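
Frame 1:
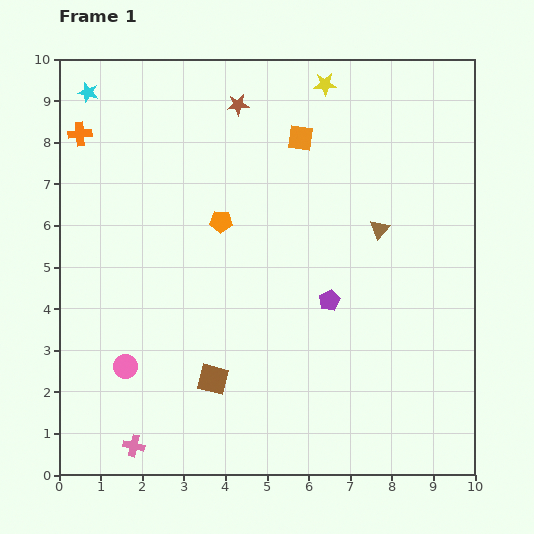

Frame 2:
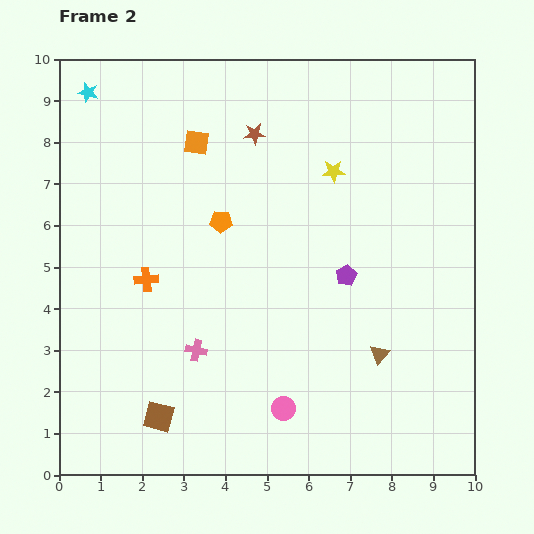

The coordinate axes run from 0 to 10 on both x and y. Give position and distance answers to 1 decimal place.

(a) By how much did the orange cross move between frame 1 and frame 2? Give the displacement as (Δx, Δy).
(1.6, -3.5)

The orange cross was at (0.5, 8.2) in frame 1 and (2.1, 4.7) in frame 2.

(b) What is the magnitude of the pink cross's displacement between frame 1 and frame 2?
2.7

The pink cross moved from (1.8, 0.7) to (3.3, 3.0), a distance of √(1.5² + 2.3²) ≈ 2.7.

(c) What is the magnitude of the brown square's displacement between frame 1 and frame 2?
1.6

The brown square moved from (3.7, 2.3) to (2.4, 1.4), a distance of √(1.3² + 0.9²) ≈ 1.6.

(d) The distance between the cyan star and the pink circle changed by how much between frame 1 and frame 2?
+2.2

Distance in frame 1: 6.7. Distance in frame 2: 8.9.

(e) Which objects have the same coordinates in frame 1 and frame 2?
the cyan star, the orange pentagon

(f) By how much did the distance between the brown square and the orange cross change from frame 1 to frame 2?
-3.4

Distance in frame 1: 6.7. Distance in frame 2: 3.3.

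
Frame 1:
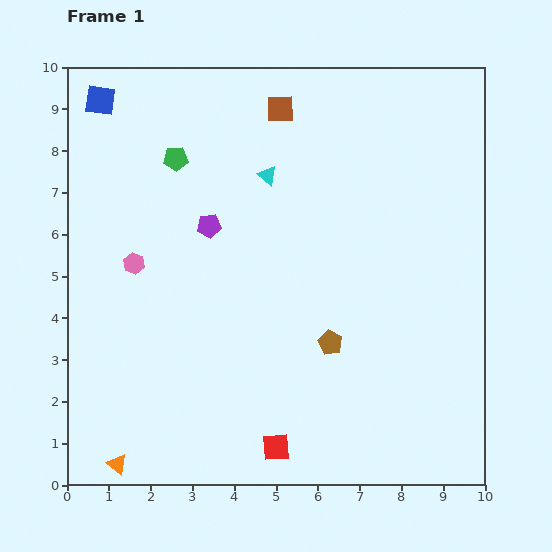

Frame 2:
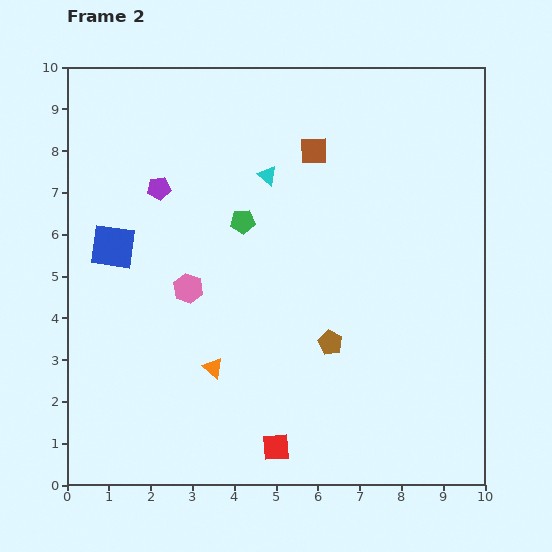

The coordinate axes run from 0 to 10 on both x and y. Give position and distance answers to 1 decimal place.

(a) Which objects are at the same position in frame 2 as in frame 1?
the red square, the brown pentagon, the cyan triangle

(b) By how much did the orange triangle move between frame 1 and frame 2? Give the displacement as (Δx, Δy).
(2.3, 2.3)

The orange triangle was at (1.2, 0.5) in frame 1 and (3.5, 2.8) in frame 2.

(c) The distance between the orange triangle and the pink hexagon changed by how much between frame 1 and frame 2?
-2.8

Distance in frame 1: 4.8. Distance in frame 2: 2.0.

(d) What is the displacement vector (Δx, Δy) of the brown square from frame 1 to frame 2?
(0.8, -1.0)

The brown square was at (5.1, 9.0) in frame 1 and (5.9, 8.0) in frame 2.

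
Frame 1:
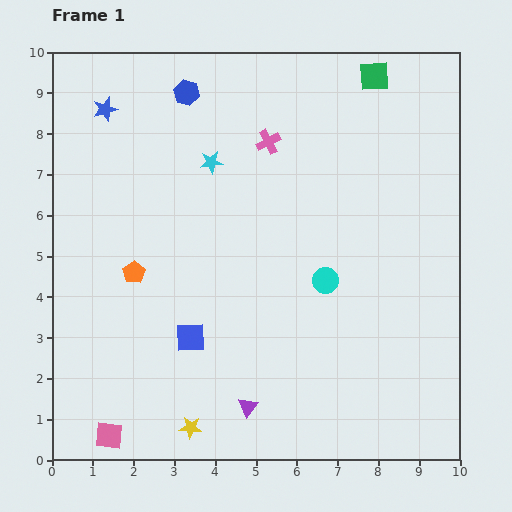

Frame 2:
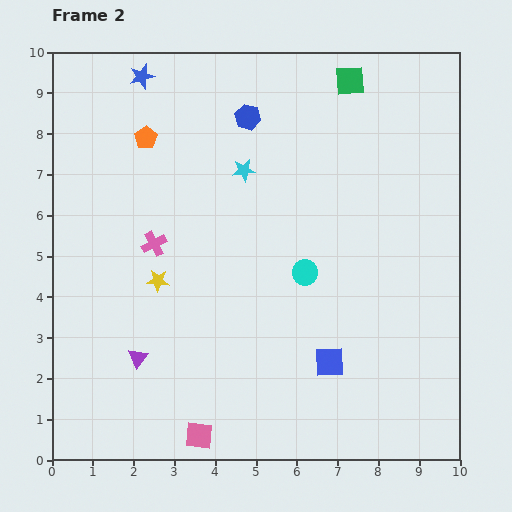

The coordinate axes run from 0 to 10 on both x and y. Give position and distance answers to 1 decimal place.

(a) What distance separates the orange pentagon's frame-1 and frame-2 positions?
3.3

The orange pentagon moved from (2.0, 4.6) to (2.3, 7.9), a distance of √(0.3² + 3.3²) ≈ 3.3.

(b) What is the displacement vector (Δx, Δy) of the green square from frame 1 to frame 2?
(-0.6, -0.1)

The green square was at (7.9, 9.4) in frame 1 and (7.3, 9.3) in frame 2.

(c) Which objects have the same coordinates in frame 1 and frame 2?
none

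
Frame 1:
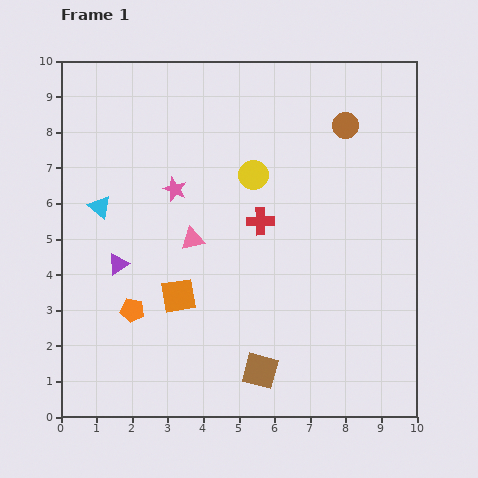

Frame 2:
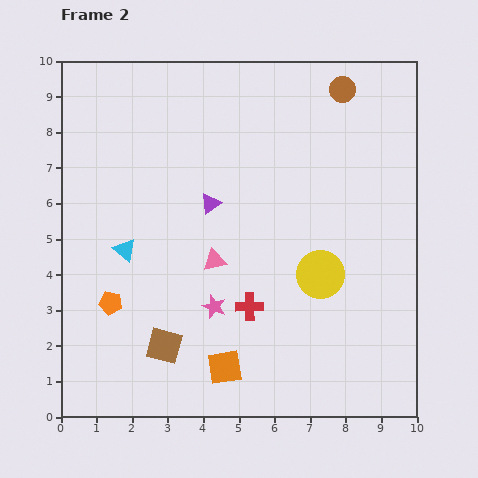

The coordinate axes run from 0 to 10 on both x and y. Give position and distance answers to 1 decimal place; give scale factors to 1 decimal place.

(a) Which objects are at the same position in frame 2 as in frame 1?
none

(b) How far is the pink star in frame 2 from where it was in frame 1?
3.5

The pink star moved from (3.2, 6.4) to (4.3, 3.1), a distance of √(1.1² + 3.3²) ≈ 3.5.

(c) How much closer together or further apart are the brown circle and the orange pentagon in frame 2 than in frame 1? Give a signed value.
+0.9

Distance in frame 1: 7.9. Distance in frame 2: 8.8.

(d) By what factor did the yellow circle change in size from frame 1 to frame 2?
1.6×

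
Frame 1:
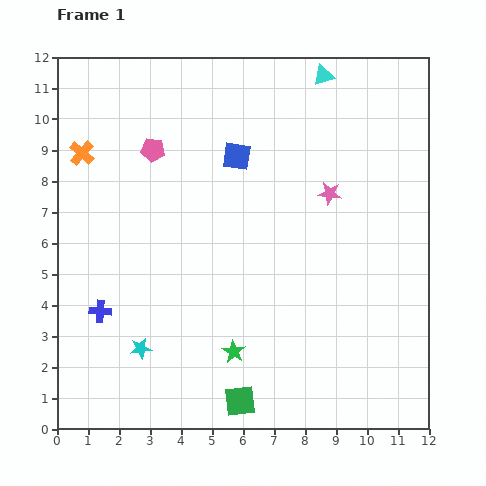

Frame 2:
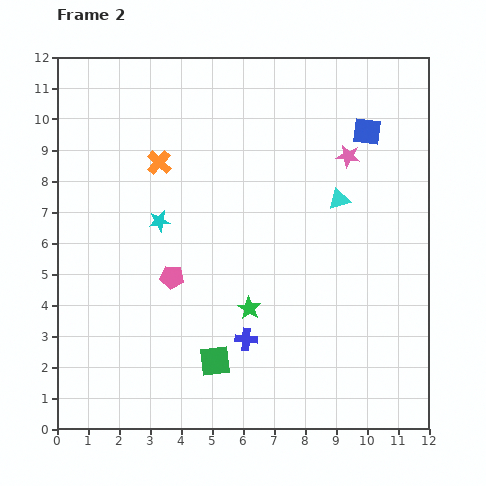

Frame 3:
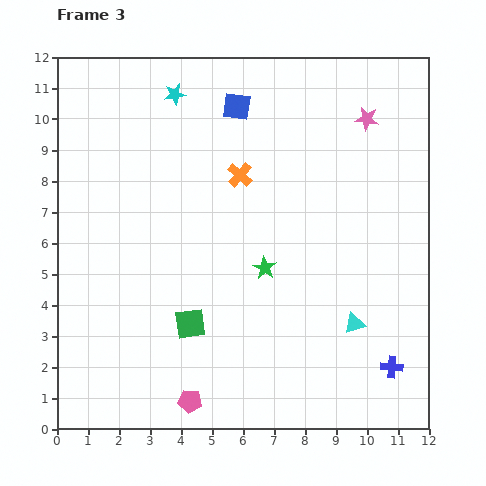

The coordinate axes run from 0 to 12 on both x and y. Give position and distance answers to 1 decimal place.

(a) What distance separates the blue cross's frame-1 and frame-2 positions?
4.8

The blue cross moved from (1.4, 3.8) to (6.1, 2.9), a distance of √(4.7² + 0.9²) ≈ 4.8.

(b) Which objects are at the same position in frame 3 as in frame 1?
none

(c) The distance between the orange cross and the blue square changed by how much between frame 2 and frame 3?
-4.6

Distance in frame 2: 6.8. Distance in frame 3: 2.2.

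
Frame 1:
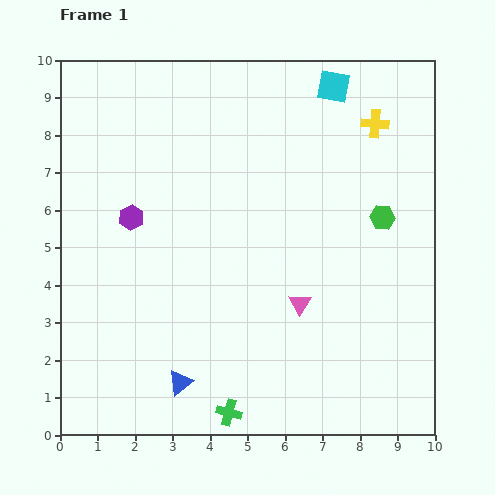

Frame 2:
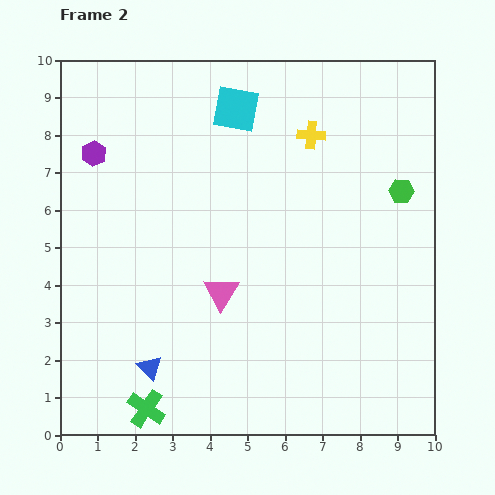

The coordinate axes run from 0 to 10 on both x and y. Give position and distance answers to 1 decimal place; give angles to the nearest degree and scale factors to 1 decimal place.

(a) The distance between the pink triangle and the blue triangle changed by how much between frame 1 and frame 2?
-1.0

Distance in frame 1: 3.8. Distance in frame 2: 2.8.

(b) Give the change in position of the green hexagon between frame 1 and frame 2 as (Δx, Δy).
(0.5, 0.7)

The green hexagon was at (8.6, 5.8) in frame 1 and (9.1, 6.5) in frame 2.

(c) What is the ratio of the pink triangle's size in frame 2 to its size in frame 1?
1.6×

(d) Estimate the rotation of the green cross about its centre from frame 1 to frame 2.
19° clockwise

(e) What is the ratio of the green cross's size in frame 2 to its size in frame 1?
1.5×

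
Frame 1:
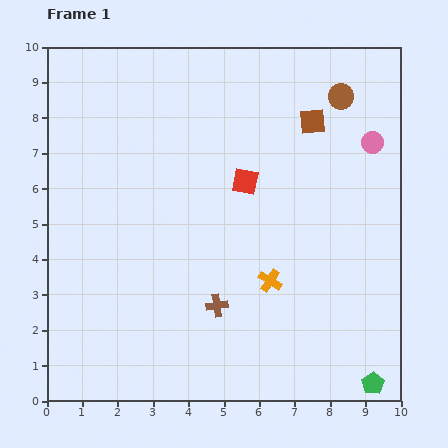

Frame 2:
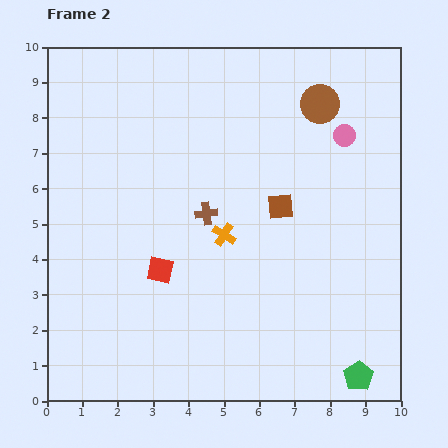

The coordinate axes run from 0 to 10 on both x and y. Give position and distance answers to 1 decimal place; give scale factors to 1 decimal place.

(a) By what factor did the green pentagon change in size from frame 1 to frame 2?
1.3×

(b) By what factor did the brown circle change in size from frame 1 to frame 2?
1.5×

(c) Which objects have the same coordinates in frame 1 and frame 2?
none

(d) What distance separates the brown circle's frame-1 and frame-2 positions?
0.6

The brown circle moved from (8.3, 8.6) to (7.7, 8.4), a distance of √(0.6² + 0.2²) ≈ 0.6.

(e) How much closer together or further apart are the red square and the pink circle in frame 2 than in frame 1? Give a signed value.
+2.6

Distance in frame 1: 3.8. Distance in frame 2: 6.4.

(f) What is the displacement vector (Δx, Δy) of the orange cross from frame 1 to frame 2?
(-1.3, 1.3)

The orange cross was at (6.3, 3.4) in frame 1 and (5.0, 4.7) in frame 2.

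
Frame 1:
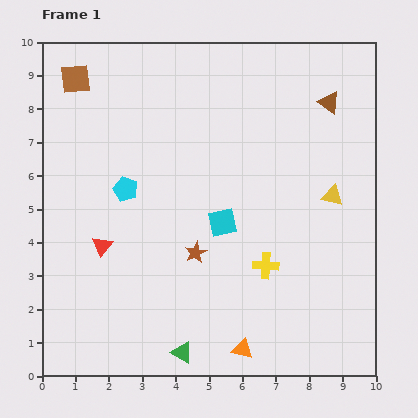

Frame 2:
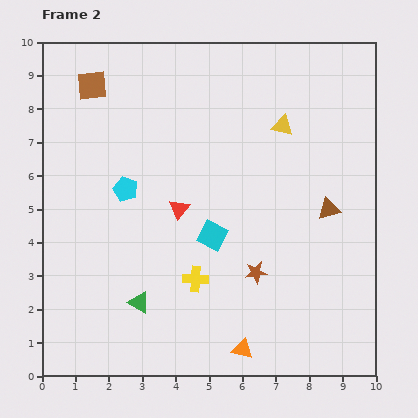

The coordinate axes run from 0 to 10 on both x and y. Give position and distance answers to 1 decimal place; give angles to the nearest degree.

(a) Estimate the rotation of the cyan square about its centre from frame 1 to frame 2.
39° clockwise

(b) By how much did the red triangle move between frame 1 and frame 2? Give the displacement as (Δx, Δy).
(2.3, 1.1)

The red triangle was at (1.8, 3.9) in frame 1 and (4.1, 5.0) in frame 2.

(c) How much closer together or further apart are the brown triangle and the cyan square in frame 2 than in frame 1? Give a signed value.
-1.2

Distance in frame 1: 4.8. Distance in frame 2: 3.6.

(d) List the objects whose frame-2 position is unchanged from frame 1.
the cyan pentagon, the orange triangle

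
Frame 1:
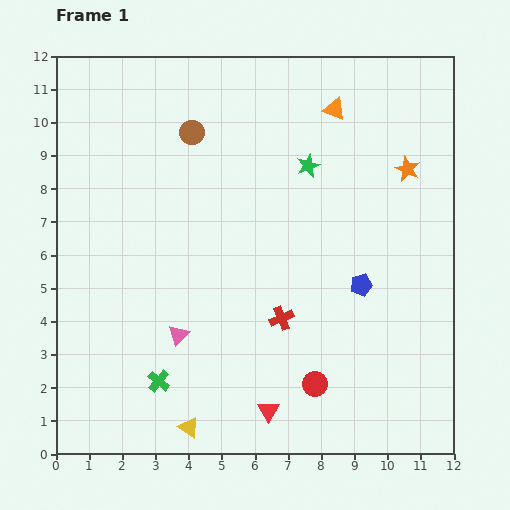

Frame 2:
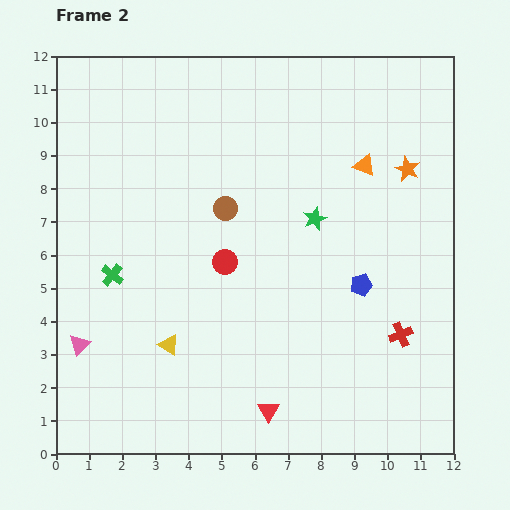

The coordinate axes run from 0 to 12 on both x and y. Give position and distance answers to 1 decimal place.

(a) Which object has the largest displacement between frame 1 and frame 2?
the red circle

(moved 4.6; next 3.6)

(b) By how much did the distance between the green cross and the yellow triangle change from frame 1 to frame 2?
+1.0

Distance in frame 1: 1.7. Distance in frame 2: 2.7.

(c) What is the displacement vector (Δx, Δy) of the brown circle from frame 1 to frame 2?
(1.0, -2.3)

The brown circle was at (4.1, 9.7) in frame 1 and (5.1, 7.4) in frame 2.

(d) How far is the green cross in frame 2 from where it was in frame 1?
3.5

The green cross moved from (3.1, 2.2) to (1.7, 5.4), a distance of √(1.4² + 3.2²) ≈ 3.5.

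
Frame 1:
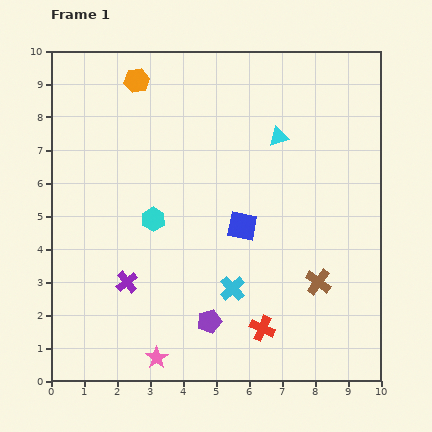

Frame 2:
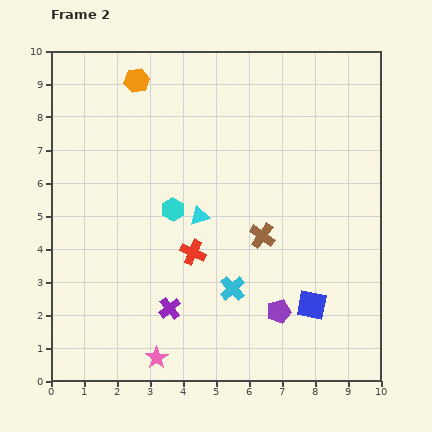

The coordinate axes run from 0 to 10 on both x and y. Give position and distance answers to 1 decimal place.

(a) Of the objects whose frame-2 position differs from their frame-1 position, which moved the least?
the cyan hexagon

(moved 0.7)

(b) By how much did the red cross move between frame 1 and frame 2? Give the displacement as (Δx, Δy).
(-2.1, 2.3)

The red cross was at (6.4, 1.6) in frame 1 and (4.3, 3.9) in frame 2.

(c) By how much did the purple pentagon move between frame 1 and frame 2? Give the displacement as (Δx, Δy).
(2.1, 0.3)

The purple pentagon was at (4.8, 1.8) in frame 1 and (6.9, 2.1) in frame 2.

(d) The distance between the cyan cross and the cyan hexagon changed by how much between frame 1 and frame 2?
-0.2

Distance in frame 1: 3.2. Distance in frame 2: 3.0.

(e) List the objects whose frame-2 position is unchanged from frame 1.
the cyan cross, the pink star, the orange hexagon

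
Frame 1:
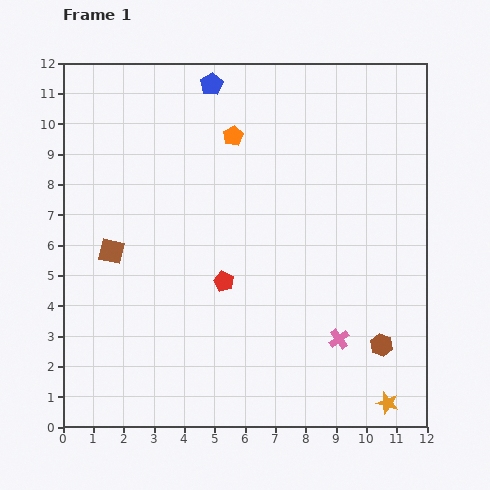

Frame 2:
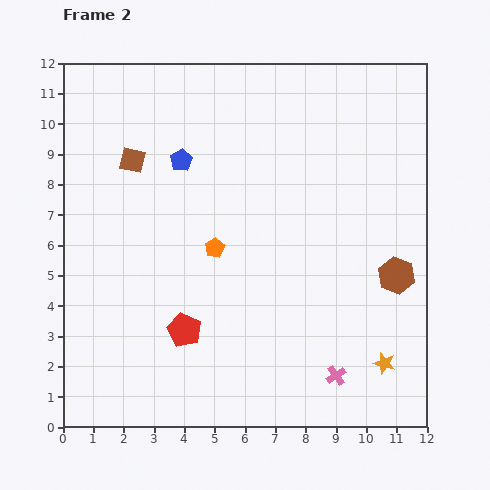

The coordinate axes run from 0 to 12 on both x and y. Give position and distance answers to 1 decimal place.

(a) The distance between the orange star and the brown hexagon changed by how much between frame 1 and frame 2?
+1.0

Distance in frame 1: 1.9. Distance in frame 2: 2.9.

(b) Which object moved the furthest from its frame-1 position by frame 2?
the orange pentagon

(moved 3.7; next 3.1)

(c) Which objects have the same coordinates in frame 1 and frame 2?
none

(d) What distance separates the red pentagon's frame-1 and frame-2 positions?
2.1

The red pentagon moved from (5.3, 4.8) to (4.0, 3.2), a distance of √(1.3² + 1.6²) ≈ 2.1.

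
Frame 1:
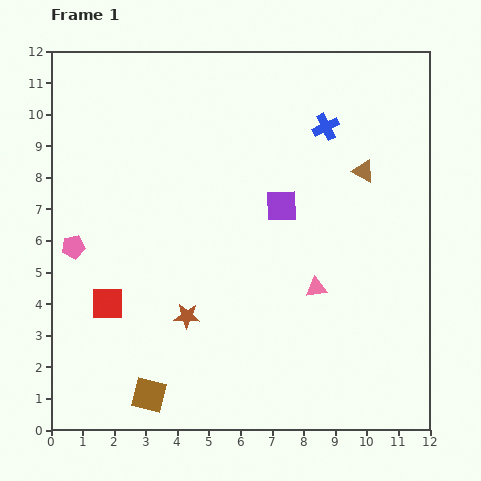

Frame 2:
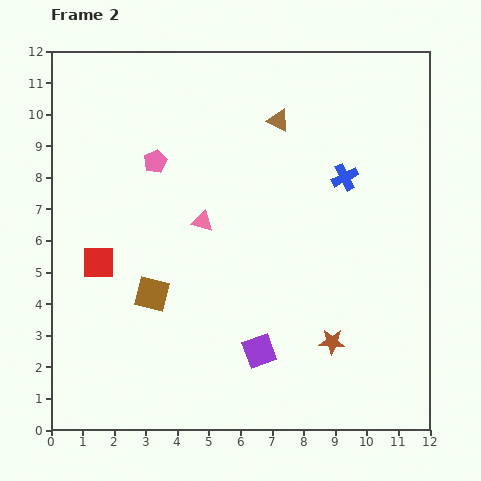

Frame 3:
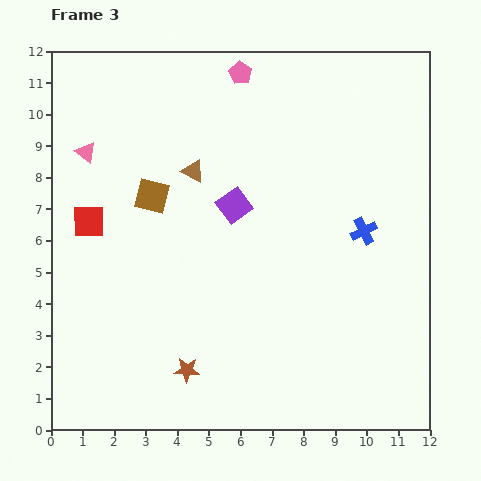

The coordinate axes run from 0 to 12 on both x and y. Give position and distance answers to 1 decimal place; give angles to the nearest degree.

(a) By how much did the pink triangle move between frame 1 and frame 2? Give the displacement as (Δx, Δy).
(-3.6, 2.1)

The pink triangle was at (8.4, 4.5) in frame 1 and (4.8, 6.6) in frame 2.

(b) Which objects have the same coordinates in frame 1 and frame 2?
none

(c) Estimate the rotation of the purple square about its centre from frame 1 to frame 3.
35° counter-clockwise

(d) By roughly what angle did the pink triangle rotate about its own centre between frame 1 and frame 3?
47° clockwise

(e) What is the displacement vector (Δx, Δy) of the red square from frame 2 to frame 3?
(-0.3, 1.3)

The red square was at (1.5, 5.3) in frame 2 and (1.2, 6.6) in frame 3.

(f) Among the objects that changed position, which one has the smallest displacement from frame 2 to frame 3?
the red square

(moved 1.3)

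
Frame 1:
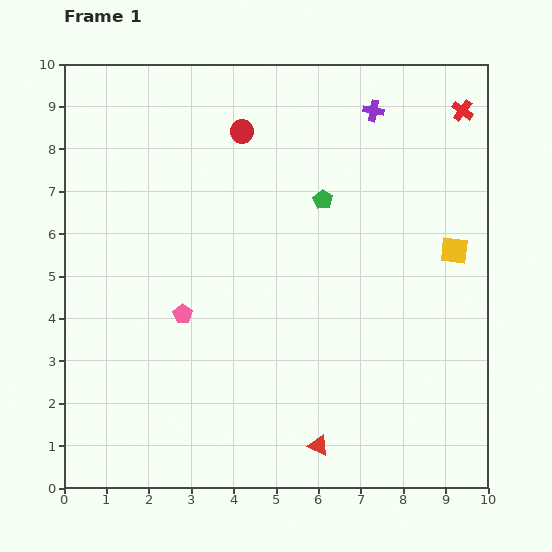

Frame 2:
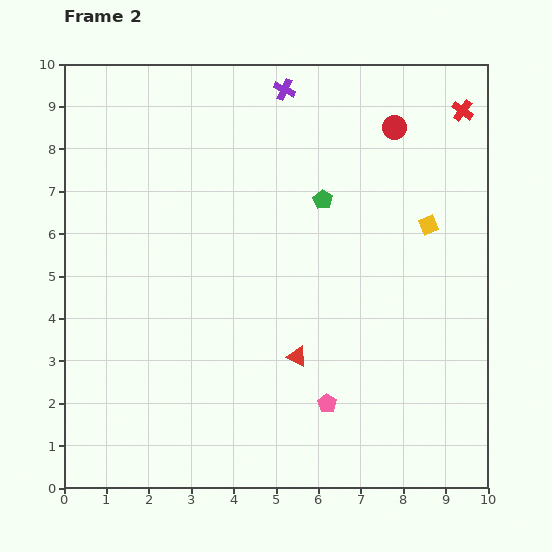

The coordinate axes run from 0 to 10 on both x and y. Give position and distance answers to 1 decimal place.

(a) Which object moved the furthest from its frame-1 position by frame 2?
the pink pentagon

(moved 4.0; next 3.6)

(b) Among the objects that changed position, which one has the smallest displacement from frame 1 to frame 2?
the yellow square

(moved 0.8)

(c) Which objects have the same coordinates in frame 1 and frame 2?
the red cross, the green pentagon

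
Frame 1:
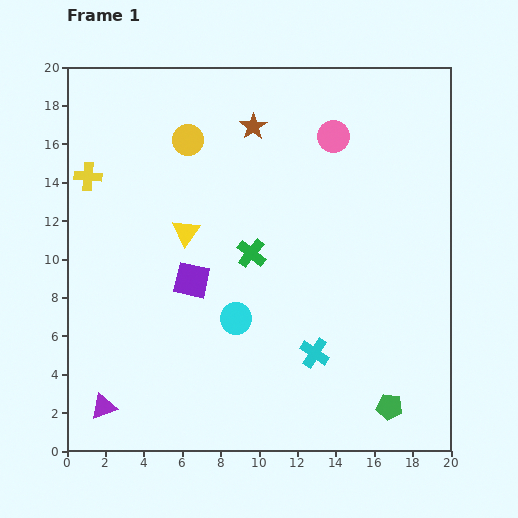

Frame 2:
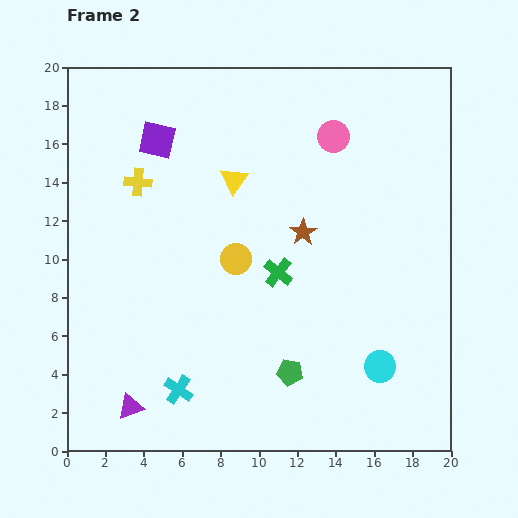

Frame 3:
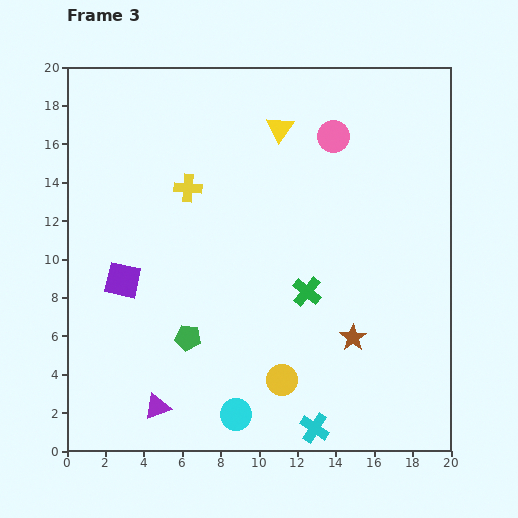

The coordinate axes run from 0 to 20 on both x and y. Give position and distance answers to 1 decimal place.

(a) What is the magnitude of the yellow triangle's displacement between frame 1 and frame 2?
3.7

The yellow triangle moved from (6.2, 11.4) to (8.7, 14.1), a distance of √(2.5² + 2.7²) ≈ 3.7.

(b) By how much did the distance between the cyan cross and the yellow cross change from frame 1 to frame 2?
-4.0

Distance in frame 1: 15.0. Distance in frame 2: 11.0.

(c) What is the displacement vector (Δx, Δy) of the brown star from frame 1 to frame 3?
(5.2, -11.0)

The brown star was at (9.7, 16.9) in frame 1 and (14.9, 5.9) in frame 3.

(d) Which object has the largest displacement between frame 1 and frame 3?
the yellow circle

(moved 13.4; next 12.2)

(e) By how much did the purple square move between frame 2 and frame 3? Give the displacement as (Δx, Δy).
(-1.8, -7.3)

The purple square was at (4.7, 16.2) in frame 2 and (2.9, 8.9) in frame 3.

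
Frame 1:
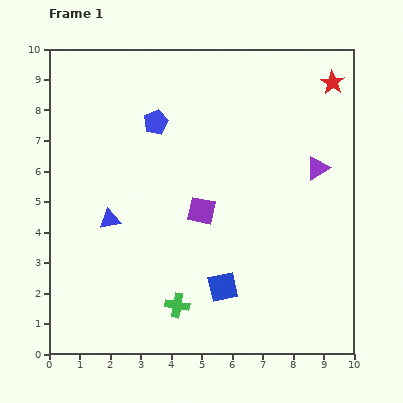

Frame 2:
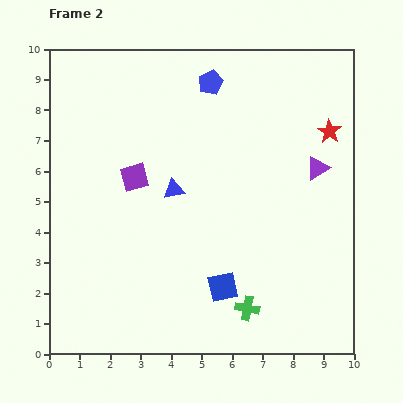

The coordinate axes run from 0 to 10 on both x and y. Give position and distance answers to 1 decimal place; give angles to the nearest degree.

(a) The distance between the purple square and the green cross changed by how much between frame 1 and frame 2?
+2.5

Distance in frame 1: 3.2. Distance in frame 2: 5.7.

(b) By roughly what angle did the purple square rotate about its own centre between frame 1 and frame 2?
28° counter-clockwise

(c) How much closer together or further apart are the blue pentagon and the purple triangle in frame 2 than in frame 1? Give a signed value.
-1.0

Distance in frame 1: 5.5. Distance in frame 2: 4.5.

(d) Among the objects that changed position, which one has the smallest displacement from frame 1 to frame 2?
the red star

(moved 1.6)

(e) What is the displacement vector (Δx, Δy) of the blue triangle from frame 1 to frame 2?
(2.1, 1.0)

The blue triangle was at (2.0, 4.4) in frame 1 and (4.1, 5.4) in frame 2.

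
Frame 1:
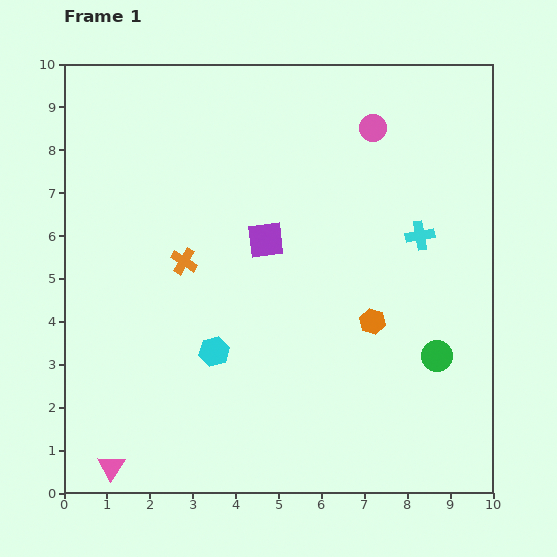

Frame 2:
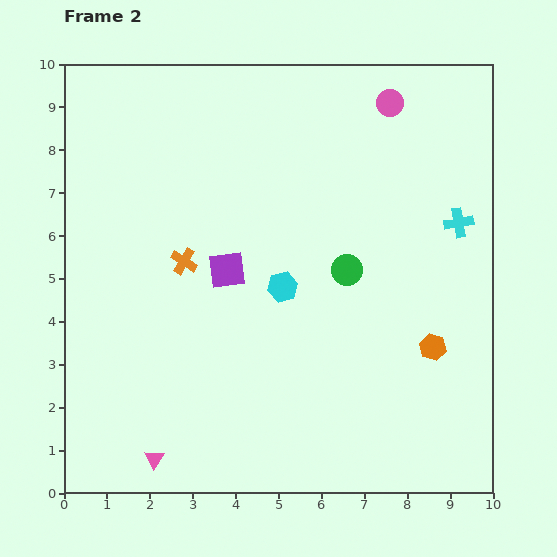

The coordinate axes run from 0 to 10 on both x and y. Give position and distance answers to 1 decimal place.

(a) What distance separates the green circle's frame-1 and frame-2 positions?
2.9

The green circle moved from (8.7, 3.2) to (6.6, 5.2), a distance of √(2.1² + 2.0²) ≈ 2.9.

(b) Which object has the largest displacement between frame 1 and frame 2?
the green circle

(moved 2.9; next 2.2)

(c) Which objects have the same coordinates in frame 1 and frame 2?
the orange cross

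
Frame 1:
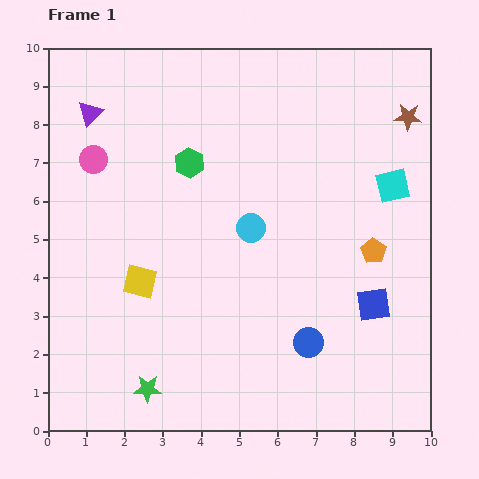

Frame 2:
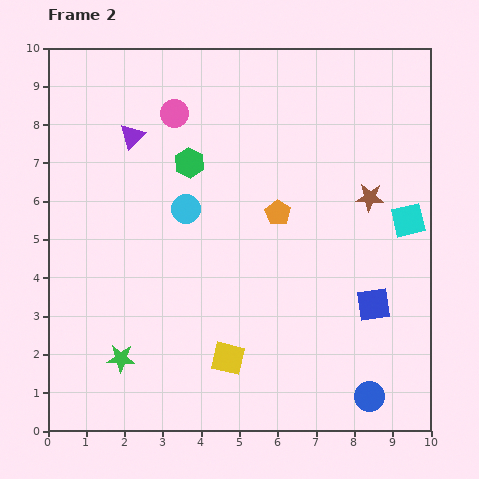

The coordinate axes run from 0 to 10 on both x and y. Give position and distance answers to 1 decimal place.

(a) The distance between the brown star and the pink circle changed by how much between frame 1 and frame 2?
-2.7

Distance in frame 1: 8.3. Distance in frame 2: 5.6.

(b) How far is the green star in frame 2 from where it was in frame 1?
1.1

The green star moved from (2.6, 1.1) to (1.9, 1.9), a distance of √(0.7² + 0.8²) ≈ 1.1.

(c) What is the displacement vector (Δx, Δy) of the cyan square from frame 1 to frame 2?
(0.4, -0.9)

The cyan square was at (9.0, 6.4) in frame 1 and (9.4, 5.5) in frame 2.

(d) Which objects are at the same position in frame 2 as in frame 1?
the green hexagon, the blue square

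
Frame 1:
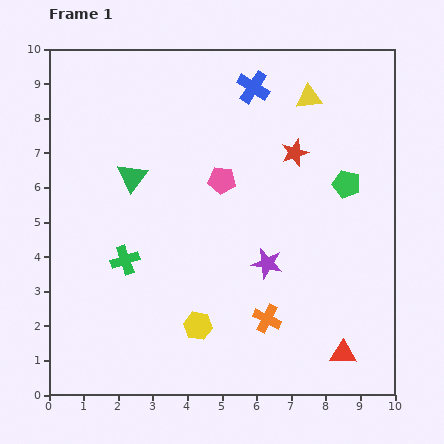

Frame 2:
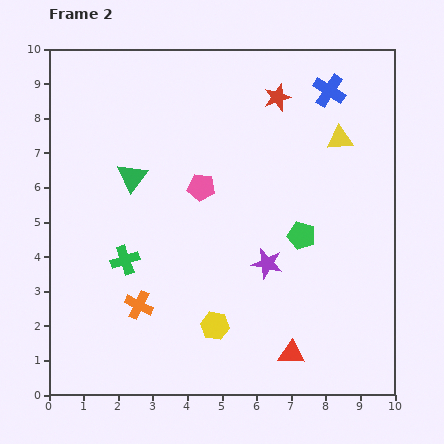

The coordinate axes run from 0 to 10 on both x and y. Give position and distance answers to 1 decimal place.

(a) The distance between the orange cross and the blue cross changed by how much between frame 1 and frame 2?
+1.6

Distance in frame 1: 6.7. Distance in frame 2: 8.3.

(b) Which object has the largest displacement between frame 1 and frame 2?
the orange cross

(moved 3.7; next 2.2)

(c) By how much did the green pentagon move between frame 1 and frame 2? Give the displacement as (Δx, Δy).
(-1.3, -1.5)

The green pentagon was at (8.6, 6.1) in frame 1 and (7.3, 4.6) in frame 2.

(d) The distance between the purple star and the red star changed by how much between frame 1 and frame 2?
+1.5

Distance in frame 1: 3.3. Distance in frame 2: 4.8.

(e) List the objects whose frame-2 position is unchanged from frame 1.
the green triangle, the green cross, the purple star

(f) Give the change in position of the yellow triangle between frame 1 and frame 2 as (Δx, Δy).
(0.9, -1.2)

The yellow triangle was at (7.5, 8.6) in frame 1 and (8.4, 7.4) in frame 2.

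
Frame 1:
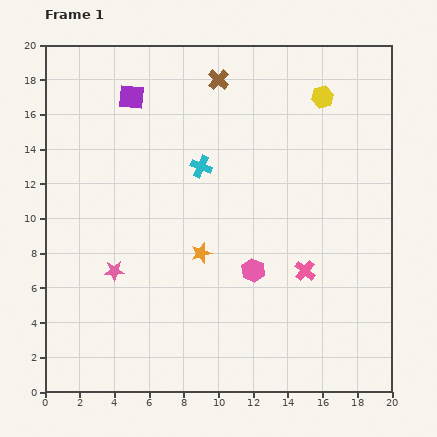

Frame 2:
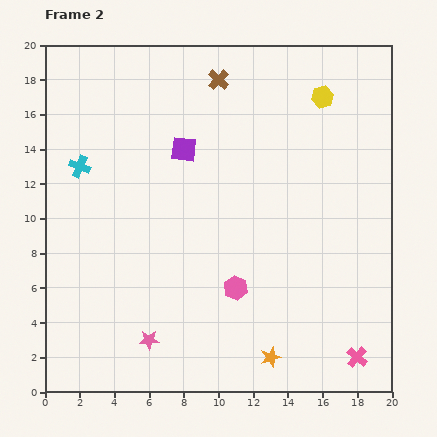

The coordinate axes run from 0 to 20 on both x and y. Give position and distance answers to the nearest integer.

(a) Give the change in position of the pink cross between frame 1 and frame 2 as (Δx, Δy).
(3, -5)

The pink cross was at (15, 7) in frame 1 and (18, 2) in frame 2.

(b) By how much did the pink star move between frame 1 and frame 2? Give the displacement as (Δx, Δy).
(2, -4)

The pink star was at (4, 7) in frame 1 and (6, 3) in frame 2.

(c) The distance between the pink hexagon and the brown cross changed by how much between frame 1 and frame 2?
+1

Distance in frame 1: 11. Distance in frame 2: 12.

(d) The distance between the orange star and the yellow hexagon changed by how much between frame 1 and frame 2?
+4

Distance in frame 1: 11. Distance in frame 2: 15.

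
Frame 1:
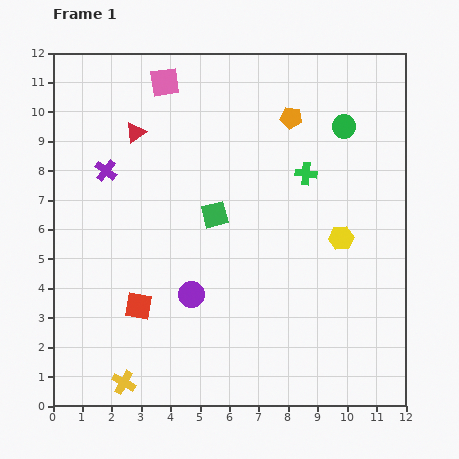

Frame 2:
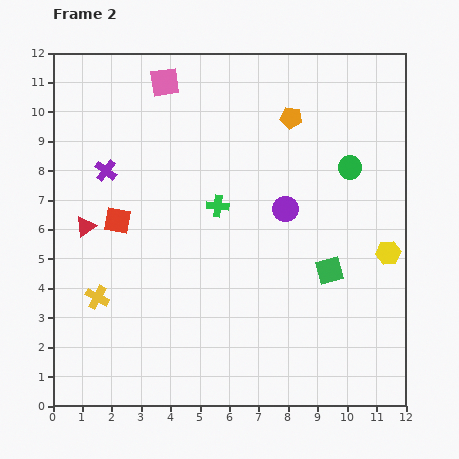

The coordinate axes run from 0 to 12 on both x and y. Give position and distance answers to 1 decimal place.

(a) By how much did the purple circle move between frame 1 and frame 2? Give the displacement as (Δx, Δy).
(3.2, 2.9)

The purple circle was at (4.7, 3.8) in frame 1 and (7.9, 6.7) in frame 2.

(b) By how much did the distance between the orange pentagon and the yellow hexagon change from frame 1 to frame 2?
+1.3

Distance in frame 1: 4.4. Distance in frame 2: 5.7.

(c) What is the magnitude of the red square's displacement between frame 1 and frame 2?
3.0

The red square moved from (2.9, 3.4) to (2.2, 6.3), a distance of √(0.7² + 2.9²) ≈ 3.0.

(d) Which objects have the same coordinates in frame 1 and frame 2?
the purple cross, the orange pentagon, the pink square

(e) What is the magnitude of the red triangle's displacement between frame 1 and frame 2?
3.6

The red triangle moved from (2.8, 9.3) to (1.1, 6.1), a distance of √(1.7² + 3.2²) ≈ 3.6.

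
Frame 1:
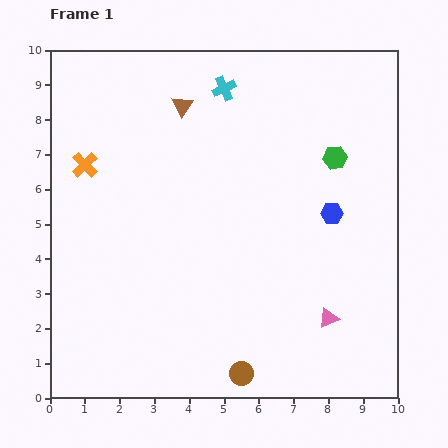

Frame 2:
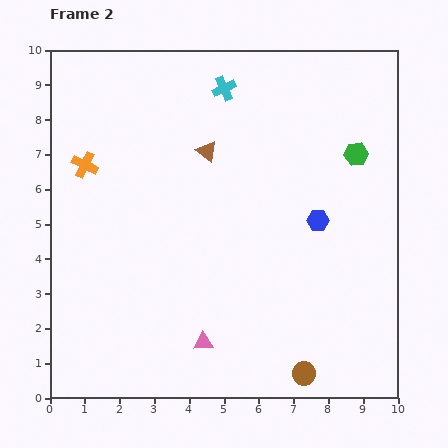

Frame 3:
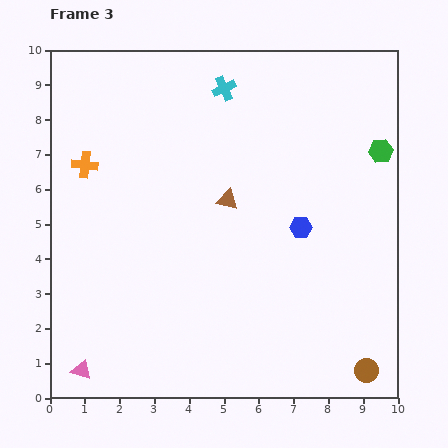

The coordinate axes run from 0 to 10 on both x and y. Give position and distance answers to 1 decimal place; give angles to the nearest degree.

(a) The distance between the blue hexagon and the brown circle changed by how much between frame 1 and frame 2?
-0.9

Distance in frame 1: 5.3. Distance in frame 2: 4.4.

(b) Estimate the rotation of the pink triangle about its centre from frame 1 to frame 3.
42° clockwise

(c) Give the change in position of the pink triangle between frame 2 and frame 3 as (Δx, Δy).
(-3.5, -0.8)

The pink triangle was at (4.4, 1.6) in frame 2 and (0.9, 0.8) in frame 3.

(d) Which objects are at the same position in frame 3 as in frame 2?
the cyan cross, the orange cross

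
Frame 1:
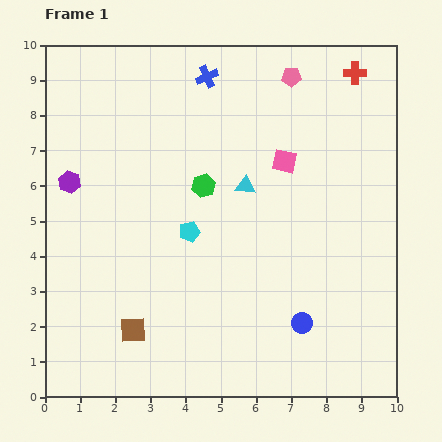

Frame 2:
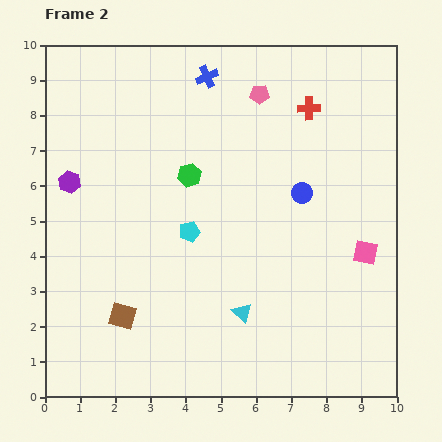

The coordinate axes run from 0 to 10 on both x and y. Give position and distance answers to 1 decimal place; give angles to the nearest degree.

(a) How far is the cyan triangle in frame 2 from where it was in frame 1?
3.6

The cyan triangle moved from (5.7, 6.0) to (5.6, 2.4), a distance of √(0.1² + 3.6²) ≈ 3.6.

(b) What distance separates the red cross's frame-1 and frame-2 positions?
1.6

The red cross moved from (8.8, 9.2) to (7.5, 8.2), a distance of √(1.3² + 1.0²) ≈ 1.6.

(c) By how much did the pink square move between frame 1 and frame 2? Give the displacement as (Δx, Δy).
(2.3, -2.6)

The pink square was at (6.8, 6.7) in frame 1 and (9.1, 4.1) in frame 2.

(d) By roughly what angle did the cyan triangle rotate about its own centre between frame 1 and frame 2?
40° clockwise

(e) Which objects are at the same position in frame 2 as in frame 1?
the purple hexagon, the cyan pentagon, the blue cross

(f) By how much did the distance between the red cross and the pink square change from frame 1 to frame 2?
+1.2

Distance in frame 1: 3.2. Distance in frame 2: 4.4.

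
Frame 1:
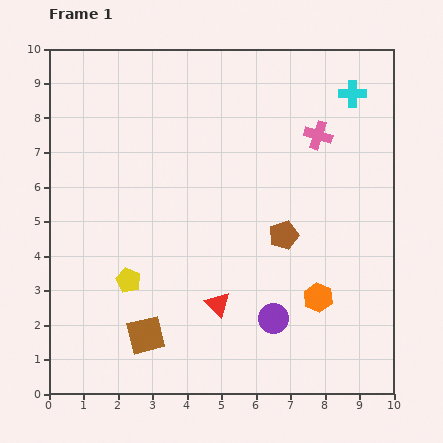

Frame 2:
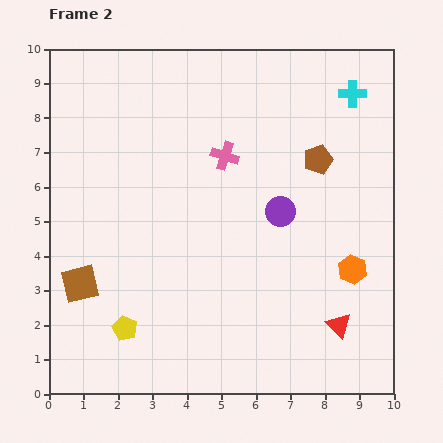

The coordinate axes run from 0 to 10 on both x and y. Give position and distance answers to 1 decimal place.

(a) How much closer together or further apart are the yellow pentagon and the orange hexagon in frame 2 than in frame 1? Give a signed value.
+1.3

Distance in frame 1: 5.5. Distance in frame 2: 6.8.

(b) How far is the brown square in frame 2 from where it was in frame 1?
2.4

The brown square moved from (2.8, 1.7) to (0.9, 3.2), a distance of √(1.9² + 1.5²) ≈ 2.4.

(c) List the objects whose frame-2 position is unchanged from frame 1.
the cyan cross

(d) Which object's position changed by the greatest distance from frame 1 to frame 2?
the red triangle

(moved 3.6; next 3.1)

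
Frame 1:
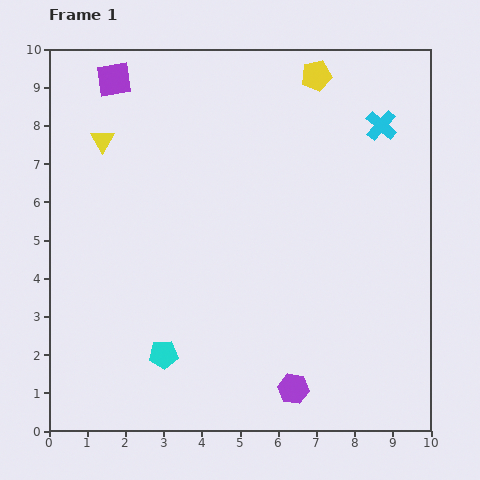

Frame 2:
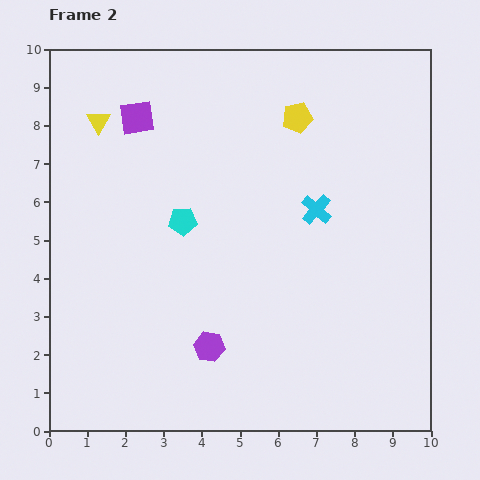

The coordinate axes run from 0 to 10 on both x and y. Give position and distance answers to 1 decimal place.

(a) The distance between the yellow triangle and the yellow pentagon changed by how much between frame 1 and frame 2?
-0.7

Distance in frame 1: 5.9. Distance in frame 2: 5.2.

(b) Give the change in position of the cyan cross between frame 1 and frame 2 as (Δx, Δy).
(-1.7, -2.2)

The cyan cross was at (8.7, 8.0) in frame 1 and (7.0, 5.8) in frame 2.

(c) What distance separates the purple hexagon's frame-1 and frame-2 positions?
2.5

The purple hexagon moved from (6.4, 1.1) to (4.2, 2.2), a distance of √(2.2² + 1.1²) ≈ 2.5.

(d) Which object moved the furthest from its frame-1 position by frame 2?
the cyan pentagon

(moved 3.5; next 2.8)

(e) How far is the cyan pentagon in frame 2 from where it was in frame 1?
3.5

The cyan pentagon moved from (3.0, 2.0) to (3.5, 5.5), a distance of √(0.5² + 3.5²) ≈ 3.5.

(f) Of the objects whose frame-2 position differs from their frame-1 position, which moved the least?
the yellow triangle

(moved 0.5)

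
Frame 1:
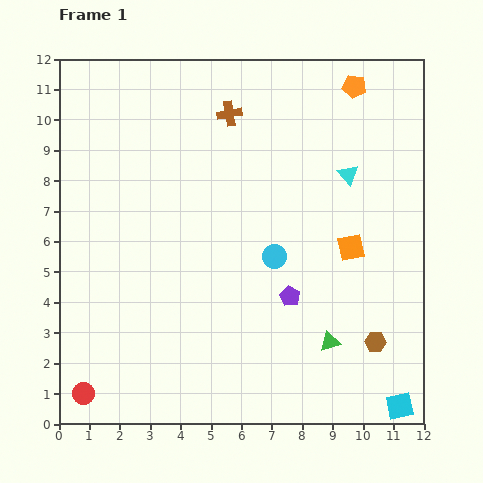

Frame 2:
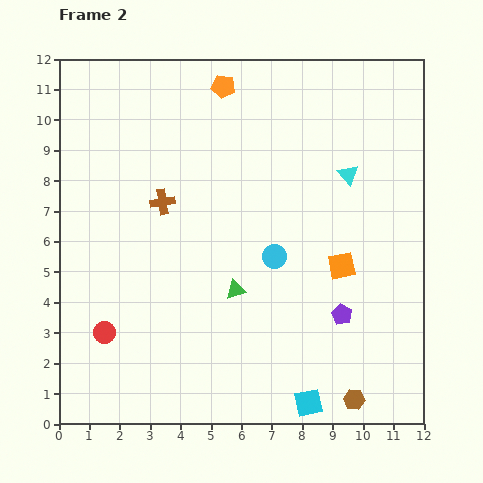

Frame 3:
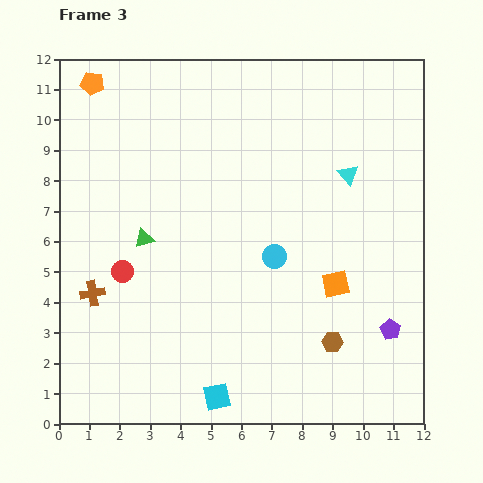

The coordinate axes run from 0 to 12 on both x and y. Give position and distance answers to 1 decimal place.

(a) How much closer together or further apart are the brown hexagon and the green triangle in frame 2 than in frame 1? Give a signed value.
+3.8

Distance in frame 1: 1.5. Distance in frame 2: 5.3.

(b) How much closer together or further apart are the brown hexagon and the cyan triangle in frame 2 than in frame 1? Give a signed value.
+1.8

Distance in frame 1: 5.6. Distance in frame 2: 7.4.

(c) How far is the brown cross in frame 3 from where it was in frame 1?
7.4

The brown cross moved from (5.6, 10.2) to (1.1, 4.3), a distance of √(4.5² + 5.9²) ≈ 7.4.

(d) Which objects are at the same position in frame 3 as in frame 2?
the cyan triangle, the cyan circle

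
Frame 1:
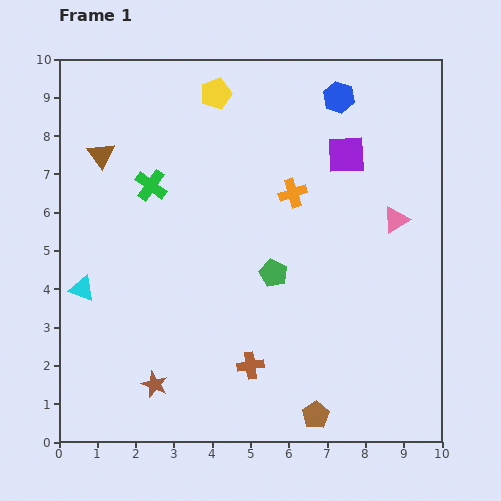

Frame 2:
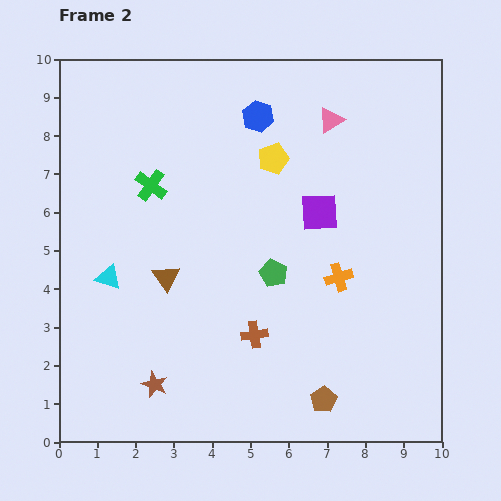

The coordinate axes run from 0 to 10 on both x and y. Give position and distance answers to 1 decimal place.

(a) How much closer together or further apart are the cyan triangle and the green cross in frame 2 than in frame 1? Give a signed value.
-0.6

Distance in frame 1: 3.2. Distance in frame 2: 2.6.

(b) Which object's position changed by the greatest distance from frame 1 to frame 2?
the brown triangle

(moved 3.6; next 3.1)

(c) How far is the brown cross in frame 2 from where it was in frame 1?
0.8

The brown cross moved from (5.0, 2.0) to (5.1, 2.8), a distance of √(0.1² + 0.8²) ≈ 0.8.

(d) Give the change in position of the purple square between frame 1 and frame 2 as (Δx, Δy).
(-0.7, -1.5)

The purple square was at (7.5, 7.5) in frame 1 and (6.8, 6.0) in frame 2.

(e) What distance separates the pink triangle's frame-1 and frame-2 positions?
3.1

The pink triangle moved from (8.8, 5.8) to (7.1, 8.4), a distance of √(1.7² + 2.6²) ≈ 3.1.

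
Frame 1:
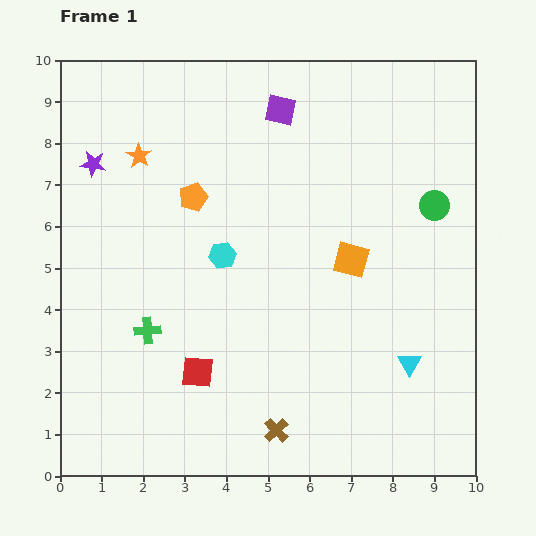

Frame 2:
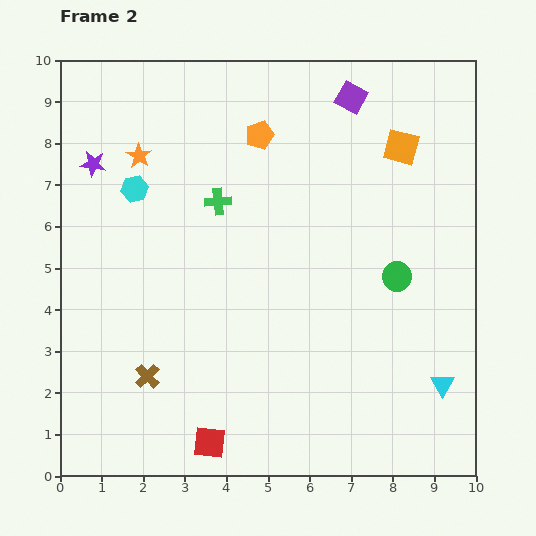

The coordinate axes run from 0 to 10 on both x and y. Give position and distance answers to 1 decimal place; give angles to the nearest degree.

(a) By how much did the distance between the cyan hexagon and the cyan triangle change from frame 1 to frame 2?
+3.6

Distance in frame 1: 5.2. Distance in frame 2: 8.8.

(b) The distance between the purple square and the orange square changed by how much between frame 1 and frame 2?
-2.3

Distance in frame 1: 4.0. Distance in frame 2: 1.7.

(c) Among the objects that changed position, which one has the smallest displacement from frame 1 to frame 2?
the cyan triangle

(moved 0.9)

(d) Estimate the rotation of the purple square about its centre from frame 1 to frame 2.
16° clockwise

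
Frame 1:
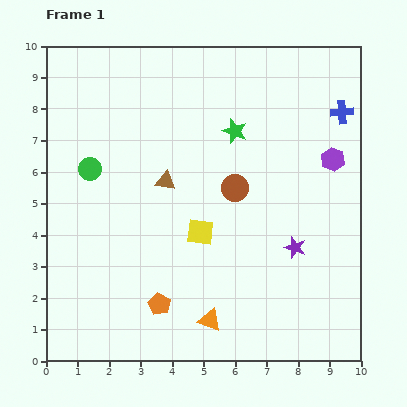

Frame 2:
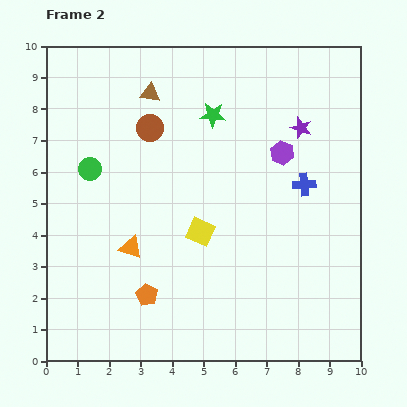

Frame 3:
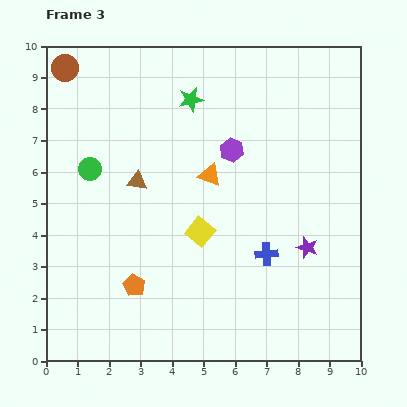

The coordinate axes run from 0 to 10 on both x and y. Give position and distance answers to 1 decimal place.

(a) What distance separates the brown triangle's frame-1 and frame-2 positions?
2.8

The brown triangle moved from (3.8, 5.7) to (3.3, 8.5), a distance of √(0.5² + 2.8²) ≈ 2.8.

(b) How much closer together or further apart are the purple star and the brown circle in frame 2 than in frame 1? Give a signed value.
+2.1

Distance in frame 1: 2.7. Distance in frame 2: 4.8.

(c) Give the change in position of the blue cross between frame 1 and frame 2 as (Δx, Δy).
(-1.2, -2.3)

The blue cross was at (9.4, 7.9) in frame 1 and (8.2, 5.6) in frame 2.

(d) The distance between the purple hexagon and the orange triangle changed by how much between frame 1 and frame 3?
-5.3

Distance in frame 1: 6.4. Distance in frame 3: 1.1.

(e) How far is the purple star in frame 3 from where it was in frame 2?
3.8

The purple star moved from (8.1, 7.4) to (8.3, 3.6), a distance of √(0.2² + 3.8²) ≈ 3.8.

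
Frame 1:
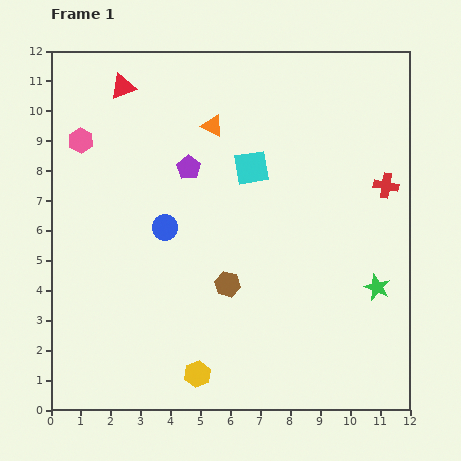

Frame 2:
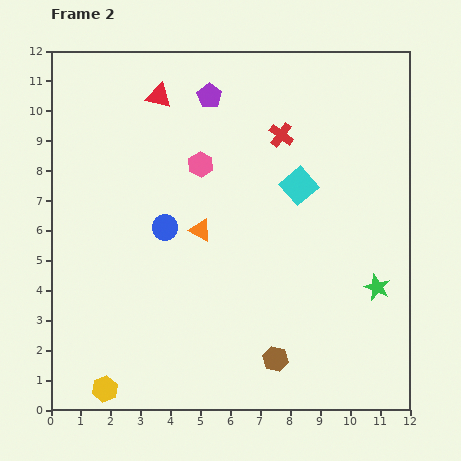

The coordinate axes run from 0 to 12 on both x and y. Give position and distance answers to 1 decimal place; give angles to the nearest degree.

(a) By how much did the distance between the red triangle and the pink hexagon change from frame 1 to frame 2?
+0.4

Distance in frame 1: 2.3. Distance in frame 2: 2.7.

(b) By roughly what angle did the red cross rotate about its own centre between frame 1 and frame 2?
27° clockwise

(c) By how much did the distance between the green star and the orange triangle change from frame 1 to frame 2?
-1.5

Distance in frame 1: 7.7. Distance in frame 2: 6.2.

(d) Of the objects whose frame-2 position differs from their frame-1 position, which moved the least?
the red triangle

(moved 1.2)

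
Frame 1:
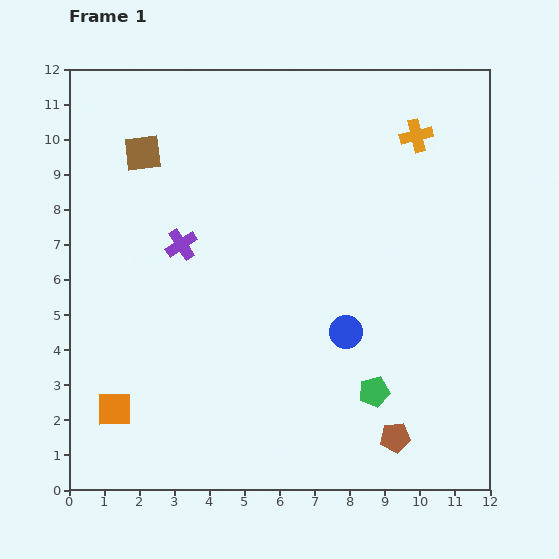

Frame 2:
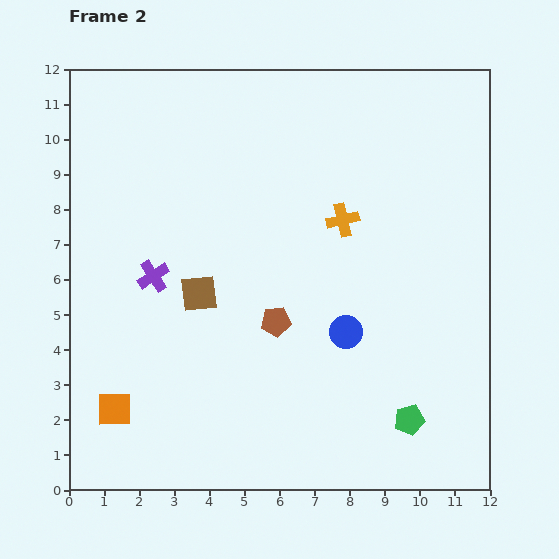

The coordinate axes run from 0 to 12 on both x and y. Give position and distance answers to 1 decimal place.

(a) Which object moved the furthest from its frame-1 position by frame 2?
the brown pentagon

(moved 4.7; next 4.3)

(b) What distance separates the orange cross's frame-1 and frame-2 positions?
3.2

The orange cross moved from (9.9, 10.1) to (7.8, 7.7), a distance of √(2.1² + 2.4²) ≈ 3.2.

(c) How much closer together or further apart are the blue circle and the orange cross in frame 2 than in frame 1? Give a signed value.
-2.7

Distance in frame 1: 5.9. Distance in frame 2: 3.2.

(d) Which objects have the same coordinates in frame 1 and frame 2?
the blue circle, the orange square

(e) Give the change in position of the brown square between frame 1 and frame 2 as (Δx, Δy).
(1.6, -4.0)

The brown square was at (2.1, 9.6) in frame 1 and (3.7, 5.6) in frame 2.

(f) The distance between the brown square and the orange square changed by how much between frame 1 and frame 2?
-3.2

Distance in frame 1: 7.3. Distance in frame 2: 4.1.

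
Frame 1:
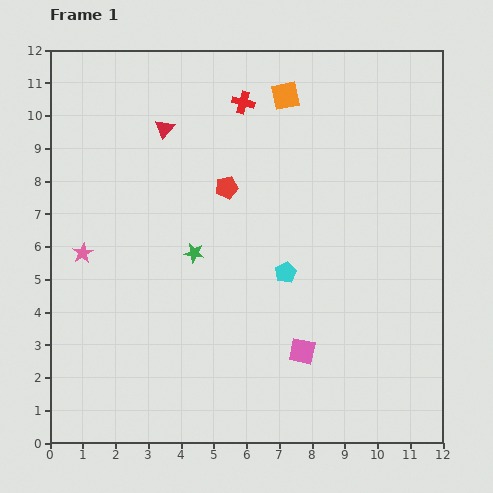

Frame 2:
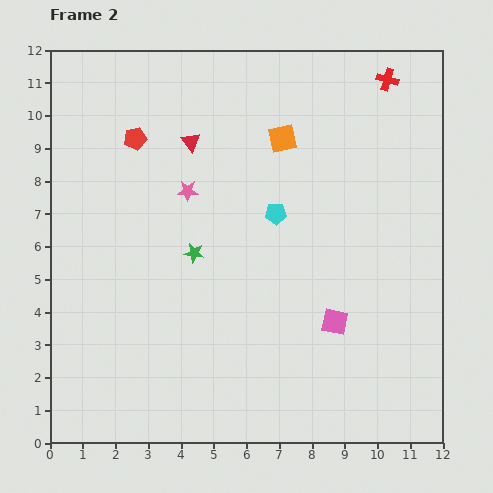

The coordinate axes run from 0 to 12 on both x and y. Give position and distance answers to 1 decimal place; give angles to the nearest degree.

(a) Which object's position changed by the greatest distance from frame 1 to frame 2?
the red cross

(moved 4.5; next 3.7)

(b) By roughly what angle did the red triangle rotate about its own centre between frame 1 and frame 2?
19° counter-clockwise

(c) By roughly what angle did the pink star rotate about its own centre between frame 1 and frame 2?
29° clockwise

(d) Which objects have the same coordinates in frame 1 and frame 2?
the green star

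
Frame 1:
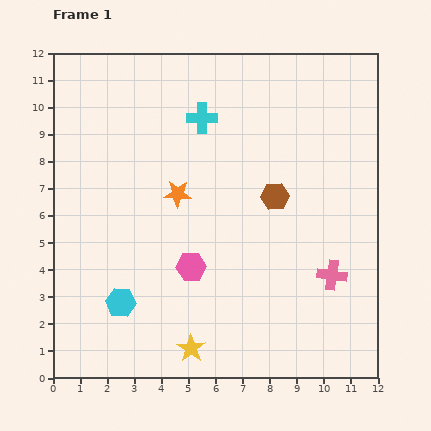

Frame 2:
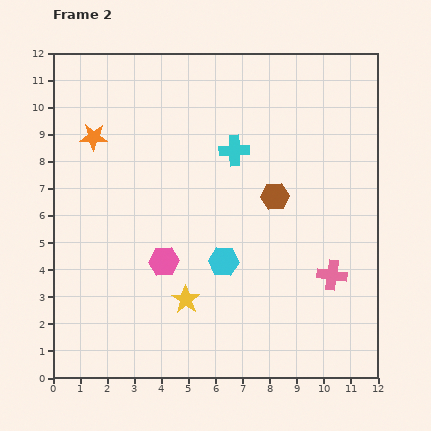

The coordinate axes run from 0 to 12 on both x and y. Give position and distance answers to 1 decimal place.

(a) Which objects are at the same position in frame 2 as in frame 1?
the pink cross, the brown hexagon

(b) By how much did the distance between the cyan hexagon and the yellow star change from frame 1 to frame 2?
-1.1

Distance in frame 1: 3.1. Distance in frame 2: 2.0.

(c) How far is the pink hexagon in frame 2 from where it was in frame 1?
1.0

The pink hexagon moved from (5.1, 4.1) to (4.1, 4.3), a distance of √(1.0² + 0.2²) ≈ 1.0.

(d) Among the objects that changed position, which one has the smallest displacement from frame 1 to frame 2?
the pink hexagon

(moved 1.0)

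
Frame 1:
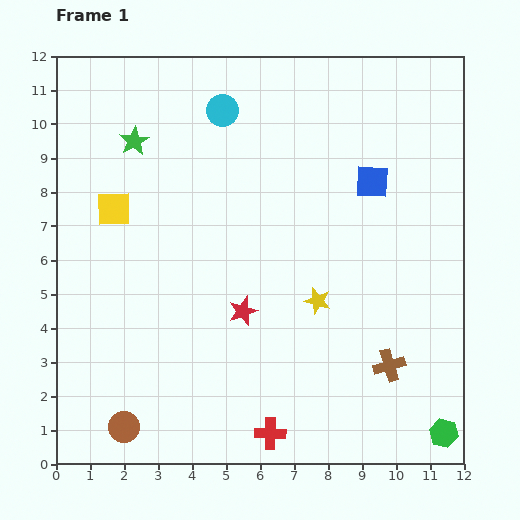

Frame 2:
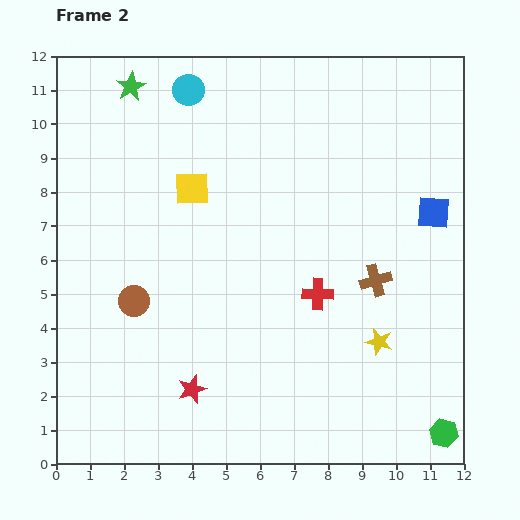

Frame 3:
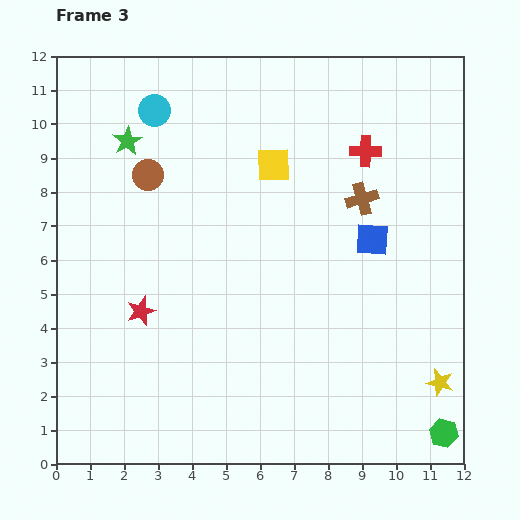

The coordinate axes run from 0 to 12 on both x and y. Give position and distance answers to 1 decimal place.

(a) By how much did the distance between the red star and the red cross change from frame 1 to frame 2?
+0.9

Distance in frame 1: 3.7. Distance in frame 2: 4.6.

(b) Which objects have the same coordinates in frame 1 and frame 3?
the green hexagon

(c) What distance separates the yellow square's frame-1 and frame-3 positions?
4.9

The yellow square moved from (1.7, 7.5) to (6.4, 8.8), a distance of √(4.7² + 1.3²) ≈ 4.9.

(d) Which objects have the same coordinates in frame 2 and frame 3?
the green hexagon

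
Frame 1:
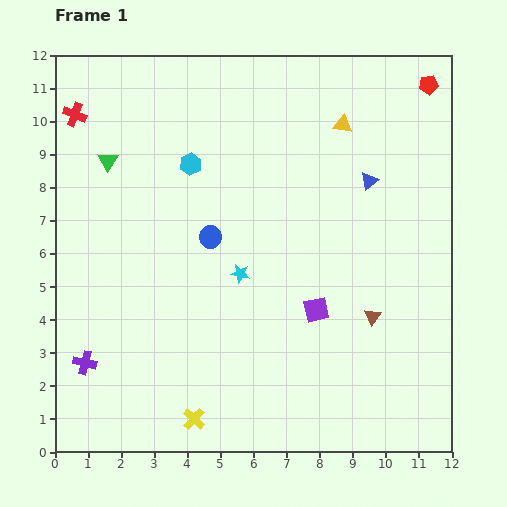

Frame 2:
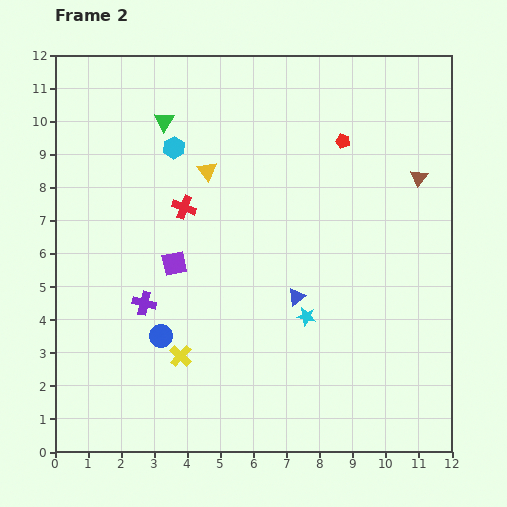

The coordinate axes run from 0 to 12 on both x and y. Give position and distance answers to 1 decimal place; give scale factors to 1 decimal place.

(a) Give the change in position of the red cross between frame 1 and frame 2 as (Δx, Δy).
(3.3, -2.8)

The red cross was at (0.6, 10.2) in frame 1 and (3.9, 7.4) in frame 2.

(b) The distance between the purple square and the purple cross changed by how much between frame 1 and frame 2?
-5.7

Distance in frame 1: 7.2. Distance in frame 2: 1.5.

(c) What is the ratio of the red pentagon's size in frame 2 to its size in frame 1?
0.7×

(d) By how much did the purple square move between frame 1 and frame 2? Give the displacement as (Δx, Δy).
(-4.3, 1.4)

The purple square was at (7.9, 4.3) in frame 1 and (3.6, 5.7) in frame 2.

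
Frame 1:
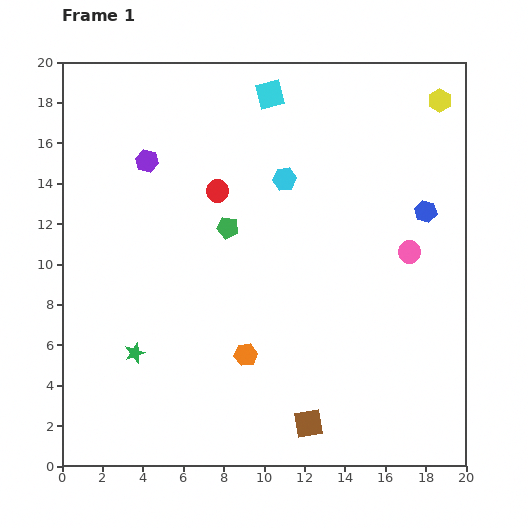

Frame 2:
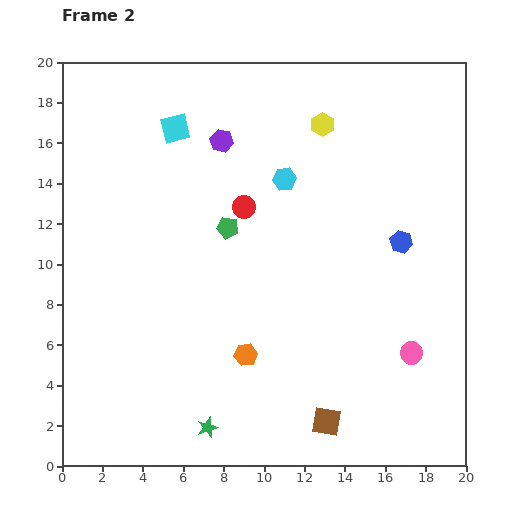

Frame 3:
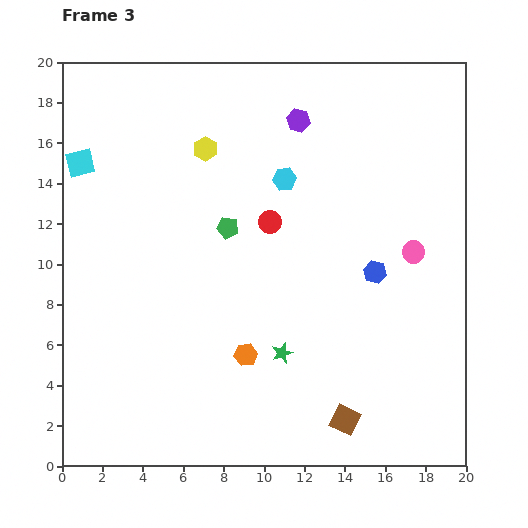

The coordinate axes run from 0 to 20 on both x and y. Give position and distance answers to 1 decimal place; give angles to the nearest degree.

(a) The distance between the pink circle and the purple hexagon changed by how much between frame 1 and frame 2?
+0.3

Distance in frame 1: 13.8. Distance in frame 2: 14.1.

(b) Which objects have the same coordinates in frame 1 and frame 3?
the green pentagon, the cyan hexagon, the orange hexagon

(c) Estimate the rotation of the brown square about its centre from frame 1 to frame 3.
35° clockwise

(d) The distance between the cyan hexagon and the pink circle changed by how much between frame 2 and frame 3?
-3.4

Distance in frame 2: 10.7. Distance in frame 3: 7.3.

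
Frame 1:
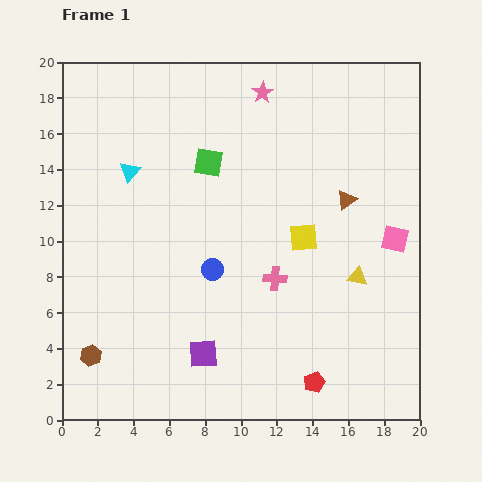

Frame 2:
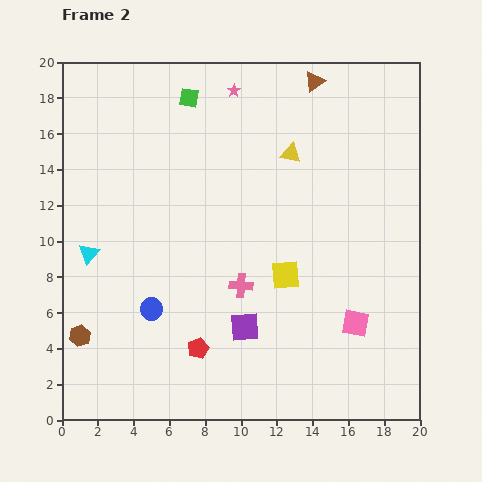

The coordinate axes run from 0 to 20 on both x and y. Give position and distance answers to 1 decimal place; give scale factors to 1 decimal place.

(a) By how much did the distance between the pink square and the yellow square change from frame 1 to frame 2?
-0.4

Distance in frame 1: 5.1. Distance in frame 2: 4.7.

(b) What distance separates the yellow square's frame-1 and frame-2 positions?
2.3

The yellow square moved from (13.5, 10.2) to (12.5, 8.1), a distance of √(1.0² + 2.1²) ≈ 2.3.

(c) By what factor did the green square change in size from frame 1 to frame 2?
0.7×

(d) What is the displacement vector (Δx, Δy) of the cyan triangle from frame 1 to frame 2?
(-2.3, -4.6)

The cyan triangle was at (3.8, 13.9) in frame 1 and (1.5, 9.3) in frame 2.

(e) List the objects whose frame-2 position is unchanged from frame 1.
none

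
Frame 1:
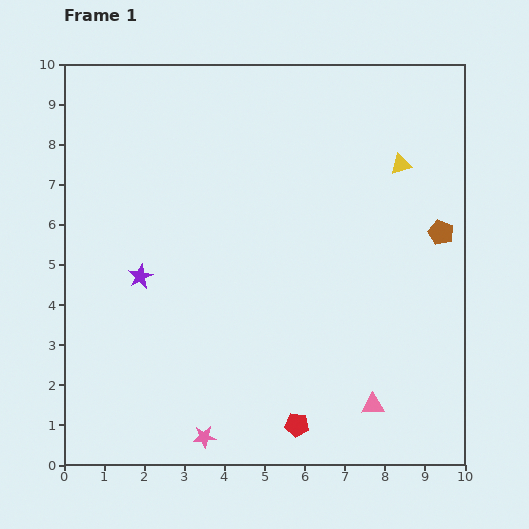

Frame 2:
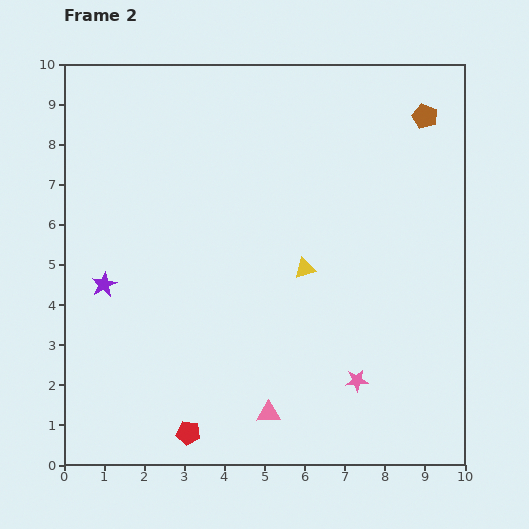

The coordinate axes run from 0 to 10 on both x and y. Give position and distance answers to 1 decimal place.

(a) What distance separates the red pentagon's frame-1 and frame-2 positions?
2.7

The red pentagon moved from (5.8, 1.0) to (3.1, 0.8), a distance of √(2.7² + 0.2²) ≈ 2.7.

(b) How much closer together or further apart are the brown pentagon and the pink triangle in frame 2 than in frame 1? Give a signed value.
+3.8

Distance in frame 1: 4.6. Distance in frame 2: 8.4.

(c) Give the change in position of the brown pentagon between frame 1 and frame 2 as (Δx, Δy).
(-0.4, 2.9)

The brown pentagon was at (9.4, 5.8) in frame 1 and (9.0, 8.7) in frame 2.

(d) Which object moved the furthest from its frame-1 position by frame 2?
the pink star

(moved 4.0; next 3.5)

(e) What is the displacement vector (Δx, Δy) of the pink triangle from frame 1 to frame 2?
(-2.6, -0.2)

The pink triangle was at (7.7, 1.5) in frame 1 and (5.1, 1.3) in frame 2.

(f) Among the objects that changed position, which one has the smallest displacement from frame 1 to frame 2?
the purple star

(moved 0.9)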